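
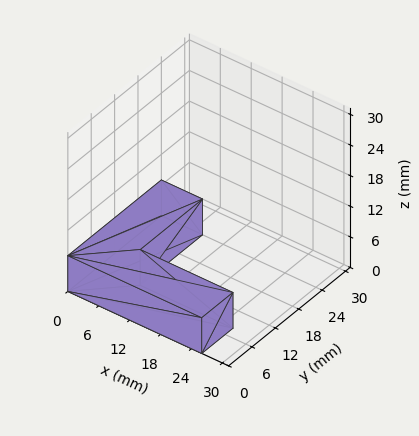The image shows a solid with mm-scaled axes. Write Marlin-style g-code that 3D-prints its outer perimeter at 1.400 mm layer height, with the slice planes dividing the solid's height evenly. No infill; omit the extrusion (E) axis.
Reading the render: the shape is an L-shaped prism: outer 26 × 24 mm, arm thicknesses ≈ 8 mm (horizontal) and 8 mm (vertical), extruded 7 mm in z (dimensions read to the nearest mm from the axis ticks). For the g-code, the solid's height is divided into equal slices at the stated Δz and each level perimeter traced with G1 moves after a G0 lift.

; perimeter-only toolpath
G21 ; units = mm
G90 ; absolute positioning
G28 ; home
; layer 1
G0 Z1.400
G0 X0.000 Y0.000
G1 X26.000 Y0.000
G1 X26.000 Y8.000
G1 X8.000 Y8.000
G1 X8.000 Y24.000
G1 X0.000 Y24.000
G1 X0.000 Y0.000
; layer 2
G0 Z2.800
G0 X0.000 Y0.000
G1 X26.000 Y0.000
G1 X26.000 Y8.000
G1 X8.000 Y8.000
G1 X8.000 Y24.000
G1 X0.000 Y24.000
G1 X0.000 Y0.000
; layer 3
G0 Z4.200
G0 X0.000 Y0.000
G1 X26.000 Y0.000
G1 X26.000 Y8.000
G1 X8.000 Y8.000
G1 X8.000 Y24.000
G1 X0.000 Y24.000
G1 X0.000 Y0.000
; layer 4
G0 Z5.600
G0 X0.000 Y0.000
G1 X26.000 Y0.000
G1 X26.000 Y8.000
G1 X8.000 Y8.000
G1 X8.000 Y24.000
G1 X0.000 Y24.000
G1 X0.000 Y0.000
; layer 5
G0 Z7.000
G0 X0.000 Y0.000
G1 X26.000 Y0.000
G1 X26.000 Y8.000
G1 X8.000 Y8.000
G1 X8.000 Y24.000
G1 X0.000 Y24.000
G1 X0.000 Y0.000
M2 ; end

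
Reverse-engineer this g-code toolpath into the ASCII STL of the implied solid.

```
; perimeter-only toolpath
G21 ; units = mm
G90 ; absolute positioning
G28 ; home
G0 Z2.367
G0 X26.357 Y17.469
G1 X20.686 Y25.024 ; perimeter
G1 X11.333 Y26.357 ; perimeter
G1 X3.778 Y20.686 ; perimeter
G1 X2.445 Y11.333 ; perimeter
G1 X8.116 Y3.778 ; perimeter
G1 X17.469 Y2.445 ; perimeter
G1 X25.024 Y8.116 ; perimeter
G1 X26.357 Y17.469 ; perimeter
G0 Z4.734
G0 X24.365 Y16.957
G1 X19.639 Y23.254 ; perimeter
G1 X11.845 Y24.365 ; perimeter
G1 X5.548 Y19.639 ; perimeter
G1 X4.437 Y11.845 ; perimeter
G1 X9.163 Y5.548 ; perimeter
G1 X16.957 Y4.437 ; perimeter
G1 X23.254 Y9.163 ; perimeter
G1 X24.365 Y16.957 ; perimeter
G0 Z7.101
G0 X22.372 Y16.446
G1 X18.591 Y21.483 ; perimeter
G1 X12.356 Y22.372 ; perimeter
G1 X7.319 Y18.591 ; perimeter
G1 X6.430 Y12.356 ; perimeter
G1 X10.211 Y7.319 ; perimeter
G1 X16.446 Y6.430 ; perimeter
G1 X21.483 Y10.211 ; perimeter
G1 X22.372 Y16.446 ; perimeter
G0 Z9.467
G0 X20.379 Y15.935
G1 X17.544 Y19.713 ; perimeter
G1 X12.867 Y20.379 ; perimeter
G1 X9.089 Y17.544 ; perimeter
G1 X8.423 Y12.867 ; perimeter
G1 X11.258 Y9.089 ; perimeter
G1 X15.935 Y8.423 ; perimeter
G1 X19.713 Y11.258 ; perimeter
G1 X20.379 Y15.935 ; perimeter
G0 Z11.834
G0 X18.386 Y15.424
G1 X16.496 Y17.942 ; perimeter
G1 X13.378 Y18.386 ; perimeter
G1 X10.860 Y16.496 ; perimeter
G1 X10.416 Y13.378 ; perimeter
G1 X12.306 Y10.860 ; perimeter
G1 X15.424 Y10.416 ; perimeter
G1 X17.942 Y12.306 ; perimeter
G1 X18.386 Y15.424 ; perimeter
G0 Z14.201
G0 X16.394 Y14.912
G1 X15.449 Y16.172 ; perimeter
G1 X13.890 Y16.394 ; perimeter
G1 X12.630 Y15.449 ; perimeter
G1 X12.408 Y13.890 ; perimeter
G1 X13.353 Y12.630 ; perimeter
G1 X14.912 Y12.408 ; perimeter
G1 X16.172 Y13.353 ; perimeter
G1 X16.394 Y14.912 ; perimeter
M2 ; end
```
solid part
  facet normal 0.0000 0.0000 -1.0000
    outer loop
      vertex 10.822 28.350 0.000
      vertex 21.734 26.795 0.000
      vertex 28.350 17.980 0.000
    endloop
  endfacet
  facet normal 0.0000 0.0000 -1.0000
    outer loop
      vertex 2.007 21.734 0.000
      vertex 10.822 28.350 0.000
      vertex 28.350 17.980 0.000
    endloop
  endfacet
  facet normal 0.0000 0.0000 -1.0000
    outer loop
      vertex 0.452 10.822 0.000
      vertex 2.007 21.734 0.000
      vertex 28.350 17.980 0.000
    endloop
  endfacet
  facet normal 0.0000 0.0000 -1.0000
    outer loop
      vertex 7.068 2.007 0.000
      vertex 0.452 10.822 0.000
      vertex 28.350 17.980 0.000
    endloop
  endfacet
  facet normal 0.0000 0.0000 -1.0000
    outer loop
      vertex 17.980 0.452 0.000
      vertex 7.068 2.007 0.000
      vertex 28.350 17.980 0.000
    endloop
  endfacet
  facet normal 0.0000 0.0000 -1.0000
    outer loop
      vertex 26.795 7.068 0.000
      vertex 17.980 0.452 0.000
      vertex 28.350 17.980 0.000
    endloop
  endfacet
  facet normal 0.6236 0.4680 0.6261
    outer loop
      vertex 28.350 17.980 0.000
      vertex 21.734 26.795 0.000
      vertex 14.401 14.401 16.568
    endloop
  endfacet
  facet normal 0.1100 0.7719 0.6261
    outer loop
      vertex 21.734 26.795 0.000
      vertex 10.822 28.350 0.000
      vertex 14.401 14.401 16.568
    endloop
  endfacet
  facet normal -0.4680 0.6236 0.6261
    outer loop
      vertex 10.822 28.350 0.000
      vertex 2.007 21.734 0.000
      vertex 14.401 14.401 16.568
    endloop
  endfacet
  facet normal -0.7719 0.1100 0.6261
    outer loop
      vertex 2.007 21.734 0.000
      vertex 0.452 10.822 0.000
      vertex 14.401 14.401 16.568
    endloop
  endfacet
  facet normal -0.6236 -0.4680 0.6261
    outer loop
      vertex 0.452 10.822 0.000
      vertex 7.068 2.007 0.000
      vertex 14.401 14.401 16.568
    endloop
  endfacet
  facet normal -0.1100 -0.7719 0.6261
    outer loop
      vertex 7.068 2.007 0.000
      vertex 17.980 0.452 0.000
      vertex 14.401 14.401 16.568
    endloop
  endfacet
  facet normal 0.4680 -0.6236 0.6261
    outer loop
      vertex 17.980 0.452 0.000
      vertex 26.795 7.068 0.000
      vertex 14.401 14.401 16.568
    endloop
  endfacet
  facet normal 0.7719 -0.1100 0.6261
    outer loop
      vertex 26.795 7.068 0.000
      vertex 28.350 17.980 0.000
      vertex 14.401 14.401 16.568
    endloop
  endfacet
endsolid part

The G0 Z moves step by Δz≈2.367 mm. The G1 loops shrink linearly with z, so the solid tapers from its base footprint up to z≈16.6. Closing with a flat bottom cap and the tapered top and triangulating gives 14 facets — a regular 8-sided pyramid, base circumscribed radius ≈ 14.4 mm, apex at z ≈ 16.6 mm.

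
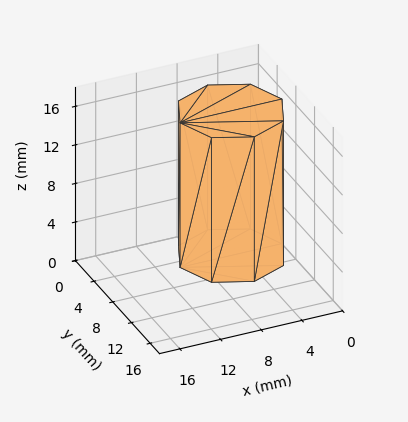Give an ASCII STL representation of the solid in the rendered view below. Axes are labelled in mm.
Reading the render: the shape is a regular 8-sided prism (a cylinder approximated with 8 flat sides), circumscribed radius ≈ 5 mm, height ≈ 15 mm (dimensions read to the nearest mm from the axis ticks). For the STL, each face is triangulated and given an outward normal.

solid part
  facet normal 0.0000 0.0000 -1.0000
    outer loop
      vertex 5.00 10.00 0.00
      vertex 8.54 8.54 0.00
      vertex 10.00 5.00 0.00
    endloop
  endfacet
  facet normal 0.0000 0.0000 -1.0000
    outer loop
      vertex 1.46 8.54 0.00
      vertex 5.00 10.00 0.00
      vertex 10.00 5.00 0.00
    endloop
  endfacet
  facet normal 0.0000 0.0000 -1.0000
    outer loop
      vertex 0.00 5.00 0.00
      vertex 1.46 8.54 0.00
      vertex 10.00 5.00 0.00
    endloop
  endfacet
  facet normal 0.0000 0.0000 -1.0000
    outer loop
      vertex 1.46 1.46 0.00
      vertex 0.00 5.00 0.00
      vertex 10.00 5.00 0.00
    endloop
  endfacet
  facet normal 0.0000 0.0000 -1.0000
    outer loop
      vertex 5.00 0.00 0.00
      vertex 1.46 1.46 0.00
      vertex 10.00 5.00 0.00
    endloop
  endfacet
  facet normal 0.0000 0.0000 -1.0000
    outer loop
      vertex 8.54 1.46 0.00
      vertex 5.00 0.00 0.00
      vertex 10.00 5.00 0.00
    endloop
  endfacet
  facet normal 0.0000 0.0000 1.0000
    outer loop
      vertex 10.00 5.00 15.00
      vertex 8.54 8.54 15.00
      vertex 5.00 10.00 15.00
    endloop
  endfacet
  facet normal 0.0000 0.0000 1.0000
    outer loop
      vertex 10.00 5.00 15.00
      vertex 5.00 10.00 15.00
      vertex 1.46 8.54 15.00
    endloop
  endfacet
  facet normal 0.0000 0.0000 1.0000
    outer loop
      vertex 10.00 5.00 15.00
      vertex 1.46 8.54 15.00
      vertex 0.00 5.00 15.00
    endloop
  endfacet
  facet normal 0.0000 0.0000 1.0000
    outer loop
      vertex 10.00 5.00 15.00
      vertex 0.00 5.00 15.00
      vertex 1.46 1.46 15.00
    endloop
  endfacet
  facet normal 0.0000 0.0000 1.0000
    outer loop
      vertex 10.00 5.00 15.00
      vertex 1.46 1.46 15.00
      vertex 5.00 0.00 15.00
    endloop
  endfacet
  facet normal 0.0000 0.0000 1.0000
    outer loop
      vertex 10.00 5.00 15.00
      vertex 5.00 0.00 15.00
      vertex 8.54 1.46 15.00
    endloop
  endfacet
  facet normal 0.9245 0.3813 0.0000
    outer loop
      vertex 10.00 5.00 0.00
      vertex 8.54 8.54 0.00
      vertex 8.54 8.54 15.00
    endloop
  endfacet
  facet normal 0.9245 0.3813 0.0000
    outer loop
      vertex 10.00 5.00 0.00
      vertex 8.54 8.54 15.00
      vertex 10.00 5.00 15.00
    endloop
  endfacet
  facet normal 0.3813 0.9245 0.0000
    outer loop
      vertex 8.54 8.54 0.00
      vertex 5.00 10.00 0.00
      vertex 5.00 10.00 15.00
    endloop
  endfacet
  facet normal 0.3813 0.9245 0.0000
    outer loop
      vertex 8.54 8.54 0.00
      vertex 5.00 10.00 15.00
      vertex 8.54 8.54 15.00
    endloop
  endfacet
  facet normal -0.3813 0.9245 0.0000
    outer loop
      vertex 5.00 10.00 0.00
      vertex 1.46 8.54 0.00
      vertex 1.46 8.54 15.00
    endloop
  endfacet
  facet normal -0.3813 0.9245 0.0000
    outer loop
      vertex 5.00 10.00 0.00
      vertex 1.46 8.54 15.00
      vertex 5.00 10.00 15.00
    endloop
  endfacet
  facet normal -0.9245 0.3813 0.0000
    outer loop
      vertex 1.46 8.54 0.00
      vertex 0.00 5.00 0.00
      vertex 0.00 5.00 15.00
    endloop
  endfacet
  facet normal -0.9245 0.3813 0.0000
    outer loop
      vertex 1.46 8.54 0.00
      vertex 0.00 5.00 15.00
      vertex 1.46 8.54 15.00
    endloop
  endfacet
  facet normal -0.9245 -0.3813 0.0000
    outer loop
      vertex 0.00 5.00 0.00
      vertex 1.46 1.46 0.00
      vertex 1.46 1.46 15.00
    endloop
  endfacet
  facet normal -0.9245 -0.3813 0.0000
    outer loop
      vertex 0.00 5.00 0.00
      vertex 1.46 1.46 15.00
      vertex 0.00 5.00 15.00
    endloop
  endfacet
  facet normal -0.3813 -0.9245 0.0000
    outer loop
      vertex 1.46 1.46 0.00
      vertex 5.00 0.00 0.00
      vertex 5.00 0.00 15.00
    endloop
  endfacet
  facet normal -0.3813 -0.9245 0.0000
    outer loop
      vertex 1.46 1.46 0.00
      vertex 5.00 0.00 15.00
      vertex 1.46 1.46 15.00
    endloop
  endfacet
  facet normal 0.3813 -0.9245 0.0000
    outer loop
      vertex 5.00 0.00 0.00
      vertex 8.54 1.46 0.00
      vertex 8.54 1.46 15.00
    endloop
  endfacet
  facet normal 0.3813 -0.9245 0.0000
    outer loop
      vertex 5.00 0.00 0.00
      vertex 8.54 1.46 15.00
      vertex 5.00 0.00 15.00
    endloop
  endfacet
  facet normal 0.9245 -0.3813 0.0000
    outer loop
      vertex 8.54 1.46 0.00
      vertex 10.00 5.00 0.00
      vertex 10.00 5.00 15.00
    endloop
  endfacet
  facet normal 0.9245 -0.3813 0.0000
    outer loop
      vertex 8.54 1.46 0.00
      vertex 10.00 5.00 15.00
      vertex 8.54 1.46 15.00
    endloop
  endfacet
endsolid part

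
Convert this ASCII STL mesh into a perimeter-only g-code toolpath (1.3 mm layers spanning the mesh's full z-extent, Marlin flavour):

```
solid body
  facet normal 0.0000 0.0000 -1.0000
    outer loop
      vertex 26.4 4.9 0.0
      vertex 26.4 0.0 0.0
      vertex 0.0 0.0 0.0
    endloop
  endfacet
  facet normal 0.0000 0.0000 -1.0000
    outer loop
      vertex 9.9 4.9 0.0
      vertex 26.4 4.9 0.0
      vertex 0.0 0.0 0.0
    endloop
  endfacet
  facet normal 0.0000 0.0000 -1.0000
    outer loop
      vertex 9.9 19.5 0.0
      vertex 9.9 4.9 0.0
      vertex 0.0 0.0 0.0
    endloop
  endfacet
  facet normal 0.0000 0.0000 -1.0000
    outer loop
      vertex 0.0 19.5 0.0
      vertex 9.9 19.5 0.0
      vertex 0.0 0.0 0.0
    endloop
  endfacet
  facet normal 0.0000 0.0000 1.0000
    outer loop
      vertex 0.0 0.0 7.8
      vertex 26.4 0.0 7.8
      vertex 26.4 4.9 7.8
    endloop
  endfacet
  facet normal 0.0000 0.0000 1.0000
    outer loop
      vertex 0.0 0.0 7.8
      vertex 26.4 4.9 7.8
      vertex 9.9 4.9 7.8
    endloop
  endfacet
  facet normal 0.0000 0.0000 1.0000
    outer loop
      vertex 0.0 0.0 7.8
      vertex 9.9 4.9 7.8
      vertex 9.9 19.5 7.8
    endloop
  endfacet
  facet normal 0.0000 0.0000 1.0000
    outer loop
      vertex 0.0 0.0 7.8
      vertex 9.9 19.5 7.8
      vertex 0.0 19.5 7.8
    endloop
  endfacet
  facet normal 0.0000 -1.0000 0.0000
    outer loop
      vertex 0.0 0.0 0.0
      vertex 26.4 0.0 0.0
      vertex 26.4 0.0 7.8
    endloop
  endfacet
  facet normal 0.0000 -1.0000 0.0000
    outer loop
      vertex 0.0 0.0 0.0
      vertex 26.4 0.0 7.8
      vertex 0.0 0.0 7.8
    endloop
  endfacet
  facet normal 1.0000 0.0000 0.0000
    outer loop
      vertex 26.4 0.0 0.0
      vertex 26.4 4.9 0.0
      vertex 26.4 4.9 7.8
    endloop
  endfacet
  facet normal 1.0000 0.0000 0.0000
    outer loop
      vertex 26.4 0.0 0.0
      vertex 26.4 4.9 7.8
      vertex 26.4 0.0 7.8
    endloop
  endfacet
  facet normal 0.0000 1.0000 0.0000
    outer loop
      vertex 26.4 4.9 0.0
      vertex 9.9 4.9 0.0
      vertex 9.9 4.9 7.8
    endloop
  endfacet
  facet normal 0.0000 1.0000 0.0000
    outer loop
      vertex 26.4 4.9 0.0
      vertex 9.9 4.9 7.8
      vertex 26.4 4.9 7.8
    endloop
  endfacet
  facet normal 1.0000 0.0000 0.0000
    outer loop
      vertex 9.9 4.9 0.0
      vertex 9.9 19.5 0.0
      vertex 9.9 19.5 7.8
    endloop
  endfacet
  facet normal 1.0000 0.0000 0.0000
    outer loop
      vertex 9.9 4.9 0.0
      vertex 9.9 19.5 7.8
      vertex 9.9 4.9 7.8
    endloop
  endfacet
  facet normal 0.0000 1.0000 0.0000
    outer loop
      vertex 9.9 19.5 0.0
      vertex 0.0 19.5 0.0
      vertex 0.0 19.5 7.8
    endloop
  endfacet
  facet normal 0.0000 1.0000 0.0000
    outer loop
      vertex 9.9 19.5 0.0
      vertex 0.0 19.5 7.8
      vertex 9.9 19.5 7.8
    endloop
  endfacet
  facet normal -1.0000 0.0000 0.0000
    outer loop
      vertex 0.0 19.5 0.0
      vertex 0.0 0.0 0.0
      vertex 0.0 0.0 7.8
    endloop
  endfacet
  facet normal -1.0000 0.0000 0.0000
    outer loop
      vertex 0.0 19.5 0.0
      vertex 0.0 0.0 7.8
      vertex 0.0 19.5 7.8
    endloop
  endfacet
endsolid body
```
; perimeter-only toolpath
G21 ; units = mm
G90 ; absolute positioning
G28 ; home
; layer 1
G0 Z1.3
G0 X0.0 Y0.0
G1 X26.4 Y0.0
G1 X26.4 Y4.9
G1 X9.9 Y4.9
G1 X9.9 Y19.5
G1 X0.0 Y19.5
G1 X0.0 Y0.0
; layer 2
G0 Z2.6
G0 X0.0 Y0.0
G1 X26.4 Y0.0
G1 X26.4 Y4.9
G1 X9.9 Y4.9
G1 X9.9 Y19.5
G1 X0.0 Y19.5
G1 X0.0 Y0.0
; layer 3
G0 Z3.9
G0 X0.0 Y0.0
G1 X26.4 Y0.0
G1 X26.4 Y4.9
G1 X9.9 Y4.9
G1 X9.9 Y19.5
G1 X0.0 Y19.5
G1 X0.0 Y0.0
; layer 4
G0 Z5.2
G0 X0.0 Y0.0
G1 X26.4 Y0.0
G1 X26.4 Y4.9
G1 X9.9 Y4.9
G1 X9.9 Y19.5
G1 X0.0 Y19.5
G1 X0.0 Y0.0
; layer 5
G0 Z6.5
G0 X0.0 Y0.0
G1 X26.4 Y0.0
G1 X26.4 Y4.9
G1 X9.9 Y4.9
G1 X9.9 Y19.5
G1 X0.0 Y19.5
G1 X0.0 Y0.0
; layer 6
G0 Z7.8
G0 X0.0 Y0.0
G1 X26.4 Y0.0
G1 X26.4 Y4.9
G1 X9.9 Y4.9
G1 X9.9 Y19.5
G1 X0.0 Y19.5
G1 X0.0 Y0.0
M2 ; end

The solid is an L-shaped prism: outer 26.4 × 19.5 mm, arm thicknesses ≈ 4.9 mm (horizontal) and 9.9 mm (vertical), extruded 7.8 mm in z. Slicing at Δz = 1.3 mm — 6 equal slices spanning the solid's height, so layer i sits at z = i·h/6 — gives 6 non-empty perimeters. Each is a 6-segment closed polygon; G0 lifts to the layer z and rapids to the start vertex, then G1 traces the edges.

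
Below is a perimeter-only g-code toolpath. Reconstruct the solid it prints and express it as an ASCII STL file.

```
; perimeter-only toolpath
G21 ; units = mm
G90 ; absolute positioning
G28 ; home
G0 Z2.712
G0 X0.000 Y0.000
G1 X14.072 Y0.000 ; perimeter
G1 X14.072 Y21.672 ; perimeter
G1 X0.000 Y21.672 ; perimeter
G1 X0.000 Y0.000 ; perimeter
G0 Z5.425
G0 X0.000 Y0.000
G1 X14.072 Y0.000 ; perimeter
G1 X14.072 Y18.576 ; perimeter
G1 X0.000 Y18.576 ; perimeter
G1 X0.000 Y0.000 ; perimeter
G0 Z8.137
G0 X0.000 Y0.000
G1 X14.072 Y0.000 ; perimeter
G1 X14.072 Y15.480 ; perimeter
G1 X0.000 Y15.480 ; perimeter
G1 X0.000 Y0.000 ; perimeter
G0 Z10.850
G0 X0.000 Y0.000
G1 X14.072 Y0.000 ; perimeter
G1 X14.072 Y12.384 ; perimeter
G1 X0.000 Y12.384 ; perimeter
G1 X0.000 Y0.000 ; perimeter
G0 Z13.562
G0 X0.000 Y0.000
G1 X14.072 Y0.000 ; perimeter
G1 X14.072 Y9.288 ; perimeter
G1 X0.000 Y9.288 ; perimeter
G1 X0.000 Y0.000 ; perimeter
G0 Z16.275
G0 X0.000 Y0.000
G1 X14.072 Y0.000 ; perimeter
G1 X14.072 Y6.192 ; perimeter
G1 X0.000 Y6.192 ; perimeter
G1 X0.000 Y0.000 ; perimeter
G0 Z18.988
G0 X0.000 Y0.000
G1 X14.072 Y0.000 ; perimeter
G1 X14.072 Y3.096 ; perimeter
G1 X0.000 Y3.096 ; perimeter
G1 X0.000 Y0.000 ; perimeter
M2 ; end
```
solid part
  facet normal 0.0000 0.0000 -1.0000
    outer loop
      vertex 14.072 24.768 0.000
      vertex 14.072 0.000 0.000
      vertex 0.000 0.000 0.000
    endloop
  endfacet
  facet normal 0.0000 0.0000 -1.0000
    outer loop
      vertex 0.000 24.768 0.000
      vertex 14.072 24.768 0.000
      vertex 0.000 0.000 0.000
    endloop
  endfacet
  facet normal 0.0000 -1.0000 0.0000
    outer loop
      vertex 0.000 0.000 0.000
      vertex 14.072 0.000 0.000
      vertex 14.072 0.000 21.700
    endloop
  endfacet
  facet normal 0.0000 -1.0000 0.0000
    outer loop
      vertex 0.000 0.000 0.000
      vertex 14.072 0.000 21.700
      vertex 0.000 0.000 21.700
    endloop
  endfacet
  facet normal 0.0000 0.6590 0.7522
    outer loop
      vertex 0.000 0.000 21.700
      vertex 14.072 0.000 21.700
      vertex 14.072 24.768 0.000
    endloop
  endfacet
  facet normal 0.0000 0.6590 0.7522
    outer loop
      vertex 0.000 0.000 21.700
      vertex 14.072 24.768 0.000
      vertex 0.000 24.768 0.000
    endloop
  endfacet
  facet normal -1.0000 0.0000 0.0000
    outer loop
      vertex 0.000 0.000 21.700
      vertex 0.000 24.768 0.000
      vertex 0.000 0.000 0.000
    endloop
  endfacet
  facet normal 1.0000 0.0000 0.0000
    outer loop
      vertex 14.072 0.000 0.000
      vertex 14.072 24.768 0.000
      vertex 14.072 0.000 21.700
    endloop
  endfacet
endsolid part

The G0 Z moves step by Δz≈2.712 mm. The G1 loops shrink linearly with z, so the solid tapers from its base footprint up to z≈21.7. Closing with a flat bottom cap and the tapered top and triangulating gives 8 facets — a wedge (ramp): 14.1 × 24.8 mm base, rising to 21.7 mm along the y=0 edge and sloping linearly to z=0 at y=24.8.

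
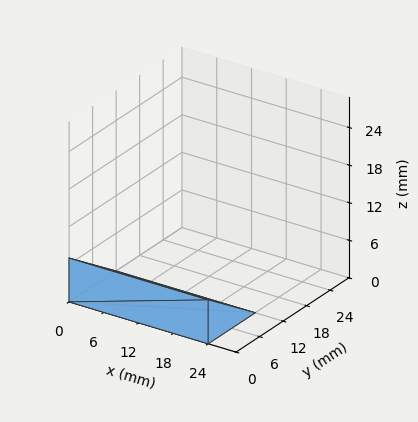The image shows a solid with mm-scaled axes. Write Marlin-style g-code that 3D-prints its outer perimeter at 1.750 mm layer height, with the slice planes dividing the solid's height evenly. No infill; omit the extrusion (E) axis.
Reading the render: the shape is a wedge (ramp): 24 × 12 mm base, rising to 7 mm along the y=0 edge and sloping linearly to z=0 at y=12 (dimensions read to the nearest mm from the axis ticks). For the g-code, the solid's height is divided into equal slices at the stated Δz and each level perimeter traced with G1 moves after a G0 lift.

; perimeter-only toolpath
G21 ; units = mm
G90 ; absolute positioning
G28 ; home
; layer 1
G0 Z1.750
G0 X0.000 Y0.000
G1 X24.000 Y0.000
G1 X24.000 Y9.000
G1 X0.000 Y9.000
G1 X0.000 Y0.000
; layer 2
G0 Z3.500
G0 X0.000 Y0.000
G1 X24.000 Y0.000
G1 X24.000 Y6.000
G1 X0.000 Y6.000
G1 X0.000 Y0.000
; layer 3
G0 Z5.250
G0 X0.000 Y0.000
G1 X24.000 Y0.000
G1 X24.000 Y3.000
G1 X0.000 Y3.000
G1 X0.000 Y0.000
M2 ; end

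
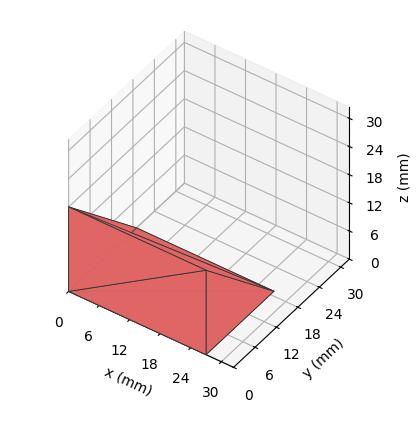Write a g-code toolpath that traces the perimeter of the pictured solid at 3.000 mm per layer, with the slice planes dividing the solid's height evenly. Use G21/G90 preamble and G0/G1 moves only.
Reading the render: the shape is a wedge (ramp): 27 × 19 mm base, rising to 18 mm along the y=0 edge and sloping linearly to z=0 at y=19 (dimensions read to the nearest mm from the axis ticks). For the g-code, the solid's height is divided into equal slices at the stated Δz and each level perimeter traced with G1 moves after a G0 lift.

; perimeter-only toolpath
G21 ; units = mm
G90 ; absolute positioning
G28 ; home
; layer 1
G0 Z3.000
G0 X0.000 Y0.000
G1 X27.000 Y0.000
G1 X27.000 Y15.833
G1 X0.000 Y15.833
G1 X0.000 Y0.000
; layer 2
G0 Z6.000
G0 X0.000 Y0.000
G1 X27.000 Y0.000
G1 X27.000 Y12.667
G1 X0.000 Y12.667
G1 X0.000 Y0.000
; layer 3
G0 Z9.000
G0 X0.000 Y0.000
G1 X27.000 Y0.000
G1 X27.000 Y9.500
G1 X0.000 Y9.500
G1 X0.000 Y0.000
; layer 4
G0 Z12.000
G0 X0.000 Y0.000
G1 X27.000 Y0.000
G1 X27.000 Y6.333
G1 X0.000 Y6.333
G1 X0.000 Y0.000
; layer 5
G0 Z15.000
G0 X0.000 Y0.000
G1 X27.000 Y0.000
G1 X27.000 Y3.167
G1 X0.000 Y3.167
G1 X0.000 Y0.000
M2 ; end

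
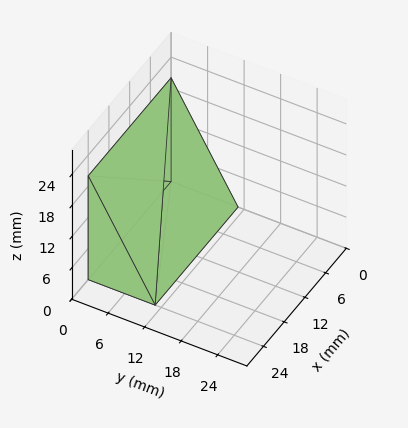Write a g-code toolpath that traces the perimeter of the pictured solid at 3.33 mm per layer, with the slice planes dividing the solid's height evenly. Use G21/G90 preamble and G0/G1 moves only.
Reading the render: the shape is a wedge (ramp): 24 × 11 mm base, rising to 20 mm along the y=0 edge and sloping linearly to z=0 at y=11 (dimensions read to the nearest mm from the axis ticks). For the g-code, the solid's height is divided into equal slices at the stated Δz and each level perimeter traced with G1 moves after a G0 lift.

; perimeter-only toolpath
G21 ; units = mm
G90 ; absolute positioning
G28 ; home
; layer 1
G0 Z3.33
G0 X0.00 Y0.00
G1 X24.00 Y0.00
G1 X24.00 Y9.17
G1 X0.00 Y9.17
G1 X0.00 Y0.00
; layer 2
G0 Z6.67
G0 X0.00 Y0.00
G1 X24.00 Y0.00
G1 X24.00 Y7.33
G1 X0.00 Y7.33
G1 X0.00 Y0.00
; layer 3
G0 Z10.00
G0 X0.00 Y0.00
G1 X24.00 Y0.00
G1 X24.00 Y5.50
G1 X0.00 Y5.50
G1 X0.00 Y0.00
; layer 4
G0 Z13.33
G0 X0.00 Y0.00
G1 X24.00 Y0.00
G1 X24.00 Y3.67
G1 X0.00 Y3.67
G1 X0.00 Y0.00
; layer 5
G0 Z16.67
G0 X0.00 Y0.00
G1 X24.00 Y0.00
G1 X24.00 Y1.83
G1 X0.00 Y1.83
G1 X0.00 Y0.00
M2 ; end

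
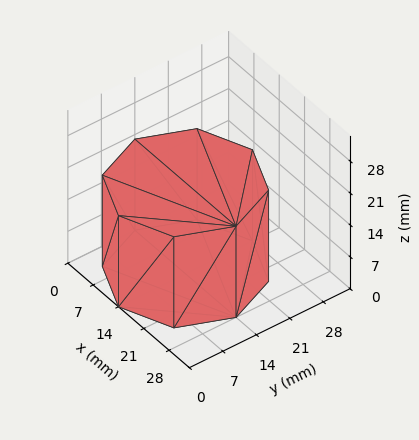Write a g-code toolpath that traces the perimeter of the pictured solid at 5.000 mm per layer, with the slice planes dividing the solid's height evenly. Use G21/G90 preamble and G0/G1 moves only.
Reading the render: the shape is a regular 8-sided prism (a cylinder approximated with 8 flat sides), circumscribed radius ≈ 14 mm, height ≈ 20 mm (dimensions read to the nearest mm from the axis ticks). For the g-code, the solid's height is divided into equal slices at the stated Δz and each level perimeter traced with G1 moves after a G0 lift.

; perimeter-only toolpath
G21 ; units = mm
G90 ; absolute positioning
G28 ; home
; layer 1
G0 Z5.000
G0 X28.000 Y14.000
G1 X23.899 Y23.899
G1 X14.000 Y28.000
G1 X4.101 Y23.899
G1 X0.000 Y14.000
G1 X4.101 Y4.101
G1 X14.000 Y0.000
G1 X23.899 Y4.101
G1 X28.000 Y14.000
; layer 2
G0 Z10.000
G0 X28.000 Y14.000
G1 X23.899 Y23.899
G1 X14.000 Y28.000
G1 X4.101 Y23.899
G1 X0.000 Y14.000
G1 X4.101 Y4.101
G1 X14.000 Y0.000
G1 X23.899 Y4.101
G1 X28.000 Y14.000
; layer 3
G0 Z15.000
G0 X28.000 Y14.000
G1 X23.899 Y23.899
G1 X14.000 Y28.000
G1 X4.101 Y23.899
G1 X0.000 Y14.000
G1 X4.101 Y4.101
G1 X14.000 Y0.000
G1 X23.899 Y4.101
G1 X28.000 Y14.000
; layer 4
G0 Z20.000
G0 X28.000 Y14.000
G1 X23.899 Y23.899
G1 X14.000 Y28.000
G1 X4.101 Y23.899
G1 X0.000 Y14.000
G1 X4.101 Y4.101
G1 X14.000 Y0.000
G1 X23.899 Y4.101
G1 X28.000 Y14.000
M2 ; end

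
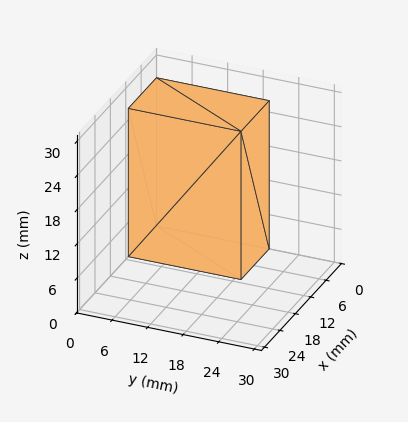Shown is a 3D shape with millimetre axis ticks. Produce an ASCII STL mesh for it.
Reading the render: the shape is a rectangular box, roughly 11 × 19 mm footprint and 26 mm tall (dimensions read to the nearest mm from the axis ticks). For the STL, each face is triangulated and given an outward normal.

solid part
  facet normal 0.0000 0.0000 -1.0000
    outer loop
      vertex 11.000 19.000 0.000
      vertex 11.000 0.000 0.000
      vertex 0.000 0.000 0.000
    endloop
  endfacet
  facet normal 0.0000 0.0000 -1.0000
    outer loop
      vertex 0.000 19.000 0.000
      vertex 11.000 19.000 0.000
      vertex 0.000 0.000 0.000
    endloop
  endfacet
  facet normal 0.0000 0.0000 1.0000
    outer loop
      vertex 0.000 0.000 26.000
      vertex 11.000 0.000 26.000
      vertex 11.000 19.000 26.000
    endloop
  endfacet
  facet normal 0.0000 0.0000 1.0000
    outer loop
      vertex 0.000 0.000 26.000
      vertex 11.000 19.000 26.000
      vertex 0.000 19.000 26.000
    endloop
  endfacet
  facet normal 0.0000 -1.0000 0.0000
    outer loop
      vertex 0.000 0.000 0.000
      vertex 11.000 0.000 0.000
      vertex 11.000 0.000 26.000
    endloop
  endfacet
  facet normal 0.0000 -1.0000 0.0000
    outer loop
      vertex 0.000 0.000 0.000
      vertex 11.000 0.000 26.000
      vertex 0.000 0.000 26.000
    endloop
  endfacet
  facet normal 0.0000 1.0000 0.0000
    outer loop
      vertex 11.000 19.000 26.000
      vertex 11.000 19.000 0.000
      vertex 0.000 19.000 0.000
    endloop
  endfacet
  facet normal 0.0000 1.0000 0.0000
    outer loop
      vertex 0.000 19.000 26.000
      vertex 11.000 19.000 26.000
      vertex 0.000 19.000 0.000
    endloop
  endfacet
  facet normal -1.0000 0.0000 0.0000
    outer loop
      vertex 0.000 19.000 26.000
      vertex 0.000 19.000 0.000
      vertex 0.000 0.000 0.000
    endloop
  endfacet
  facet normal -1.0000 0.0000 0.0000
    outer loop
      vertex 0.000 0.000 26.000
      vertex 0.000 19.000 26.000
      vertex 0.000 0.000 0.000
    endloop
  endfacet
  facet normal 1.0000 0.0000 0.0000
    outer loop
      vertex 11.000 0.000 0.000
      vertex 11.000 19.000 0.000
      vertex 11.000 19.000 26.000
    endloop
  endfacet
  facet normal 1.0000 0.0000 0.0000
    outer loop
      vertex 11.000 0.000 0.000
      vertex 11.000 19.000 26.000
      vertex 11.000 0.000 26.000
    endloop
  endfacet
endsolid part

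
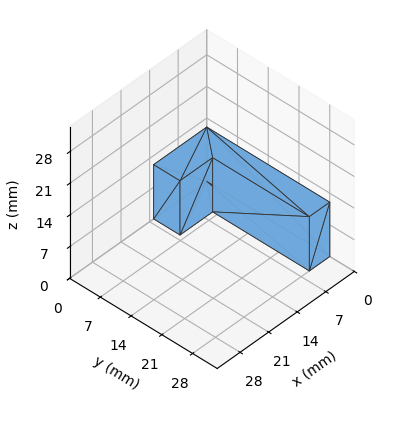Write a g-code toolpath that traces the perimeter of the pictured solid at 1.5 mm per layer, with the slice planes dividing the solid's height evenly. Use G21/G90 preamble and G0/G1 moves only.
Reading the render: the shape is an L-shaped prism: outer 13 × 28 mm, arm thicknesses ≈ 6 mm (horizontal) and 5 mm (vertical), extruded 12 mm in z (dimensions read to the nearest mm from the axis ticks). For the g-code, the solid's height is divided into equal slices at the stated Δz and each level perimeter traced with G1 moves after a G0 lift.

; perimeter-only toolpath
G21 ; units = mm
G90 ; absolute positioning
G28 ; home
; layer 1
G0 Z1.5
G0 X0.0 Y0.0
G1 X13.0 Y0.0
G1 X13.0 Y6.0
G1 X5.0 Y6.0
G1 X5.0 Y28.0
G1 X0.0 Y28.0
G1 X0.0 Y0.0
; layer 2
G0 Z3.0
G0 X0.0 Y0.0
G1 X13.0 Y0.0
G1 X13.0 Y6.0
G1 X5.0 Y6.0
G1 X5.0 Y28.0
G1 X0.0 Y28.0
G1 X0.0 Y0.0
; layer 3
G0 Z4.5
G0 X0.0 Y0.0
G1 X13.0 Y0.0
G1 X13.0 Y6.0
G1 X5.0 Y6.0
G1 X5.0 Y28.0
G1 X0.0 Y28.0
G1 X0.0 Y0.0
; layer 4
G0 Z6.0
G0 X0.0 Y0.0
G1 X13.0 Y0.0
G1 X13.0 Y6.0
G1 X5.0 Y6.0
G1 X5.0 Y28.0
G1 X0.0 Y28.0
G1 X0.0 Y0.0
; layer 5
G0 Z7.5
G0 X0.0 Y0.0
G1 X13.0 Y0.0
G1 X13.0 Y6.0
G1 X5.0 Y6.0
G1 X5.0 Y28.0
G1 X0.0 Y28.0
G1 X0.0 Y0.0
; layer 6
G0 Z9.0
G0 X0.0 Y0.0
G1 X13.0 Y0.0
G1 X13.0 Y6.0
G1 X5.0 Y6.0
G1 X5.0 Y28.0
G1 X0.0 Y28.0
G1 X0.0 Y0.0
; layer 7
G0 Z10.5
G0 X0.0 Y0.0
G1 X13.0 Y0.0
G1 X13.0 Y6.0
G1 X5.0 Y6.0
G1 X5.0 Y28.0
G1 X0.0 Y28.0
G1 X0.0 Y0.0
; layer 8
G0 Z12.0
G0 X0.0 Y0.0
G1 X13.0 Y0.0
G1 X13.0 Y6.0
G1 X5.0 Y6.0
G1 X5.0 Y28.0
G1 X0.0 Y28.0
G1 X0.0 Y0.0
M2 ; end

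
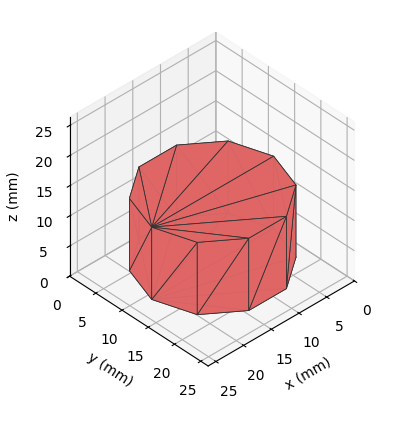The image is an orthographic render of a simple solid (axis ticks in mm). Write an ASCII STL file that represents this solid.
Reading the render: the shape is a regular 10-sided prism (a cylinder approximated with 10 flat sides), circumscribed radius ≈ 11 mm, height ≈ 12 mm (dimensions read to the nearest mm from the axis ticks). For the STL, each face is triangulated and given an outward normal.

solid part
  facet normal 0.0000 0.0000 -1.0000
    outer loop
      vertex 14.399 21.462 0.000
      vertex 19.899 17.466 0.000
      vertex 22.000 11.000 0.000
    endloop
  endfacet
  facet normal 0.0000 0.0000 -1.0000
    outer loop
      vertex 7.601 21.462 0.000
      vertex 14.399 21.462 0.000
      vertex 22.000 11.000 0.000
    endloop
  endfacet
  facet normal 0.0000 0.0000 -1.0000
    outer loop
      vertex 2.101 17.466 0.000
      vertex 7.601 21.462 0.000
      vertex 22.000 11.000 0.000
    endloop
  endfacet
  facet normal 0.0000 0.0000 -1.0000
    outer loop
      vertex 0.000 11.000 0.000
      vertex 2.101 17.466 0.000
      vertex 22.000 11.000 0.000
    endloop
  endfacet
  facet normal 0.0000 0.0000 -1.0000
    outer loop
      vertex 2.101 4.534 0.000
      vertex 0.000 11.000 0.000
      vertex 22.000 11.000 0.000
    endloop
  endfacet
  facet normal 0.0000 0.0000 -1.0000
    outer loop
      vertex 7.601 0.538 0.000
      vertex 2.101 4.534 0.000
      vertex 22.000 11.000 0.000
    endloop
  endfacet
  facet normal 0.0000 0.0000 -1.0000
    outer loop
      vertex 14.399 0.538 0.000
      vertex 7.601 0.538 0.000
      vertex 22.000 11.000 0.000
    endloop
  endfacet
  facet normal 0.0000 0.0000 -1.0000
    outer loop
      vertex 19.899 4.534 0.000
      vertex 14.399 0.538 0.000
      vertex 22.000 11.000 0.000
    endloop
  endfacet
  facet normal 0.0000 0.0000 1.0000
    outer loop
      vertex 22.000 11.000 12.000
      vertex 19.899 17.466 12.000
      vertex 14.399 21.462 12.000
    endloop
  endfacet
  facet normal 0.0000 0.0000 1.0000
    outer loop
      vertex 22.000 11.000 12.000
      vertex 14.399 21.462 12.000
      vertex 7.601 21.462 12.000
    endloop
  endfacet
  facet normal 0.0000 0.0000 1.0000
    outer loop
      vertex 22.000 11.000 12.000
      vertex 7.601 21.462 12.000
      vertex 2.101 17.466 12.000
    endloop
  endfacet
  facet normal 0.0000 0.0000 1.0000
    outer loop
      vertex 22.000 11.000 12.000
      vertex 2.101 17.466 12.000
      vertex 0.000 11.000 12.000
    endloop
  endfacet
  facet normal 0.0000 0.0000 1.0000
    outer loop
      vertex 22.000 11.000 12.000
      vertex 0.000 11.000 12.000
      vertex 2.101 4.534 12.000
    endloop
  endfacet
  facet normal 0.0000 0.0000 1.0000
    outer loop
      vertex 22.000 11.000 12.000
      vertex 2.101 4.534 12.000
      vertex 7.601 0.538 12.000
    endloop
  endfacet
  facet normal 0.0000 0.0000 1.0000
    outer loop
      vertex 22.000 11.000 12.000
      vertex 7.601 0.538 12.000
      vertex 14.399 0.538 12.000
    endloop
  endfacet
  facet normal 0.0000 0.0000 1.0000
    outer loop
      vertex 22.000 11.000 12.000
      vertex 14.399 0.538 12.000
      vertex 19.899 4.534 12.000
    endloop
  endfacet
  facet normal 0.9511 0.3090 0.0000
    outer loop
      vertex 22.000 11.000 0.000
      vertex 19.899 17.466 0.000
      vertex 19.899 17.466 12.000
    endloop
  endfacet
  facet normal 0.9511 0.3090 0.0000
    outer loop
      vertex 22.000 11.000 0.000
      vertex 19.899 17.466 12.000
      vertex 22.000 11.000 12.000
    endloop
  endfacet
  facet normal 0.5878 0.8090 0.0000
    outer loop
      vertex 19.899 17.466 0.000
      vertex 14.399 21.462 0.000
      vertex 14.399 21.462 12.000
    endloop
  endfacet
  facet normal 0.5878 0.8090 0.0000
    outer loop
      vertex 19.899 17.466 0.000
      vertex 14.399 21.462 12.000
      vertex 19.899 17.466 12.000
    endloop
  endfacet
  facet normal 0.0000 1.0000 0.0000
    outer loop
      vertex 14.399 21.462 0.000
      vertex 7.601 21.462 0.000
      vertex 7.601 21.462 12.000
    endloop
  endfacet
  facet normal 0.0000 1.0000 0.0000
    outer loop
      vertex 14.399 21.462 0.000
      vertex 7.601 21.462 12.000
      vertex 14.399 21.462 12.000
    endloop
  endfacet
  facet normal -0.5878 0.8090 0.0000
    outer loop
      vertex 7.601 21.462 0.000
      vertex 2.101 17.466 0.000
      vertex 2.101 17.466 12.000
    endloop
  endfacet
  facet normal -0.5878 0.8090 0.0000
    outer loop
      vertex 7.601 21.462 0.000
      vertex 2.101 17.466 12.000
      vertex 7.601 21.462 12.000
    endloop
  endfacet
  facet normal -0.9511 0.3090 0.0000
    outer loop
      vertex 2.101 17.466 0.000
      vertex 0.000 11.000 0.000
      vertex 0.000 11.000 12.000
    endloop
  endfacet
  facet normal -0.9511 0.3090 0.0000
    outer loop
      vertex 2.101 17.466 0.000
      vertex 0.000 11.000 12.000
      vertex 2.101 17.466 12.000
    endloop
  endfacet
  facet normal -0.9511 -0.3090 0.0000
    outer loop
      vertex 0.000 11.000 0.000
      vertex 2.101 4.534 0.000
      vertex 2.101 4.534 12.000
    endloop
  endfacet
  facet normal -0.9511 -0.3090 0.0000
    outer loop
      vertex 0.000 11.000 0.000
      vertex 2.101 4.534 12.000
      vertex 0.000 11.000 12.000
    endloop
  endfacet
  facet normal -0.5878 -0.8090 0.0000
    outer loop
      vertex 2.101 4.534 0.000
      vertex 7.601 0.538 0.000
      vertex 7.601 0.538 12.000
    endloop
  endfacet
  facet normal -0.5878 -0.8090 0.0000
    outer loop
      vertex 2.101 4.534 0.000
      vertex 7.601 0.538 12.000
      vertex 2.101 4.534 12.000
    endloop
  endfacet
  facet normal 0.0000 -1.0000 0.0000
    outer loop
      vertex 7.601 0.538 0.000
      vertex 14.399 0.538 0.000
      vertex 14.399 0.538 12.000
    endloop
  endfacet
  facet normal 0.0000 -1.0000 0.0000
    outer loop
      vertex 7.601 0.538 0.000
      vertex 14.399 0.538 12.000
      vertex 7.601 0.538 12.000
    endloop
  endfacet
  facet normal 0.5878 -0.8090 0.0000
    outer loop
      vertex 14.399 0.538 0.000
      vertex 19.899 4.534 0.000
      vertex 19.899 4.534 12.000
    endloop
  endfacet
  facet normal 0.5878 -0.8090 0.0000
    outer loop
      vertex 14.399 0.538 0.000
      vertex 19.899 4.534 12.000
      vertex 14.399 0.538 12.000
    endloop
  endfacet
  facet normal 0.9511 -0.3090 0.0000
    outer loop
      vertex 19.899 4.534 0.000
      vertex 22.000 11.000 0.000
      vertex 22.000 11.000 12.000
    endloop
  endfacet
  facet normal 0.9511 -0.3090 0.0000
    outer loop
      vertex 19.899 4.534 0.000
      vertex 22.000 11.000 12.000
      vertex 19.899 4.534 12.000
    endloop
  endfacet
endsolid part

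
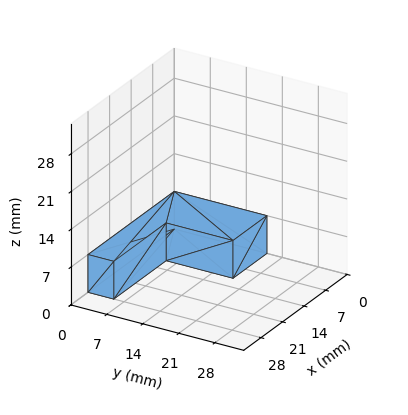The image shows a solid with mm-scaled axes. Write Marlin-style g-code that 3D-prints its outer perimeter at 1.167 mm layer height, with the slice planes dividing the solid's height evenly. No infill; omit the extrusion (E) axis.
Reading the render: the shape is an L-shaped prism: outer 28 × 18 mm, arm thicknesses ≈ 5 mm (horizontal) and 11 mm (vertical), extruded 7 mm in z (dimensions read to the nearest mm from the axis ticks). For the g-code, the solid's height is divided into equal slices at the stated Δz and each level perimeter traced with G1 moves after a G0 lift.

; perimeter-only toolpath
G21 ; units = mm
G90 ; absolute positioning
G28 ; home
; layer 1
G0 Z1.167
G0 X0.000 Y0.000
G1 X28.000 Y0.000
G1 X28.000 Y5.000
G1 X11.000 Y5.000
G1 X11.000 Y18.000
G1 X0.000 Y18.000
G1 X0.000 Y0.000
; layer 2
G0 Z2.333
G0 X0.000 Y0.000
G1 X28.000 Y0.000
G1 X28.000 Y5.000
G1 X11.000 Y5.000
G1 X11.000 Y18.000
G1 X0.000 Y18.000
G1 X0.000 Y0.000
; layer 3
G0 Z3.500
G0 X0.000 Y0.000
G1 X28.000 Y0.000
G1 X28.000 Y5.000
G1 X11.000 Y5.000
G1 X11.000 Y18.000
G1 X0.000 Y18.000
G1 X0.000 Y0.000
; layer 4
G0 Z4.667
G0 X0.000 Y0.000
G1 X28.000 Y0.000
G1 X28.000 Y5.000
G1 X11.000 Y5.000
G1 X11.000 Y18.000
G1 X0.000 Y18.000
G1 X0.000 Y0.000
; layer 5
G0 Z5.833
G0 X0.000 Y0.000
G1 X28.000 Y0.000
G1 X28.000 Y5.000
G1 X11.000 Y5.000
G1 X11.000 Y18.000
G1 X0.000 Y18.000
G1 X0.000 Y0.000
; layer 6
G0 Z7.000
G0 X0.000 Y0.000
G1 X28.000 Y0.000
G1 X28.000 Y5.000
G1 X11.000 Y5.000
G1 X11.000 Y18.000
G1 X0.000 Y18.000
G1 X0.000 Y0.000
M2 ; end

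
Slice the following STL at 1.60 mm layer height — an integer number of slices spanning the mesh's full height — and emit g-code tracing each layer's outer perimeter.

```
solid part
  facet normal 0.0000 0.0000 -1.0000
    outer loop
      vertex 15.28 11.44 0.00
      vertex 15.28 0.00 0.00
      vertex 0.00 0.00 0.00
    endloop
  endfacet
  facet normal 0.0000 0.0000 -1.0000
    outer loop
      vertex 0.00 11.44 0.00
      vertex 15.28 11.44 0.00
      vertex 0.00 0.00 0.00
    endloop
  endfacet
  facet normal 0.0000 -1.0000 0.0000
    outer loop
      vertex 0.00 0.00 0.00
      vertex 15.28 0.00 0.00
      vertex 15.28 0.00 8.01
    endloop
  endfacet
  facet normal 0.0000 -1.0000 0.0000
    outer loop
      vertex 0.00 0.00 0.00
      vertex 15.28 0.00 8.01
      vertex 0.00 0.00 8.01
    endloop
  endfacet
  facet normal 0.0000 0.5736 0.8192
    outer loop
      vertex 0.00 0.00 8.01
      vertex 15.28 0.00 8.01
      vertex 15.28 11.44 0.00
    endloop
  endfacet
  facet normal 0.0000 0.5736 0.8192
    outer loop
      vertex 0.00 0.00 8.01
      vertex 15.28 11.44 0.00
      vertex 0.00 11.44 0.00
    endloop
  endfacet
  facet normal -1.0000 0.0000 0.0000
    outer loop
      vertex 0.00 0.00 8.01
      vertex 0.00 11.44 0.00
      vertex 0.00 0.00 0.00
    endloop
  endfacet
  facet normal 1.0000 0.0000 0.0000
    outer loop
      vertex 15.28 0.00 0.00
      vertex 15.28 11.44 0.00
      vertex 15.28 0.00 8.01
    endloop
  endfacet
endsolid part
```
; perimeter-only toolpath
G21 ; units = mm
G90 ; absolute positioning
G28 ; home
; layer 1
G0 Z1.60
G0 X0.00 Y0.00
G1 X15.28 Y0.00
G1 X15.28 Y9.15
G1 X0.00 Y9.15
G1 X0.00 Y0.00
; layer 2
G0 Z3.20
G0 X0.00 Y0.00
G1 X15.28 Y0.00
G1 X15.28 Y6.86
G1 X0.00 Y6.86
G1 X0.00 Y0.00
; layer 3
G0 Z4.81
G0 X0.00 Y0.00
G1 X15.28 Y0.00
G1 X15.28 Y4.58
G1 X0.00 Y4.58
G1 X0.00 Y0.00
; layer 4
G0 Z6.41
G0 X0.00 Y0.00
G1 X15.28 Y0.00
G1 X15.28 Y2.29
G1 X0.00 Y2.29
G1 X0.00 Y0.00
M2 ; end

The solid is a wedge (ramp): 15.3 × 11.4 mm base, rising to 8.01 mm along the y=0 edge and sloping linearly to z=0 at y=11.4. Slicing at Δz = 1.60 mm — 5 equal slices spanning the solid's height, so layer i sits at z = i·h/5 — gives 4 non-empty perimeters. Each is a 4-segment closed polygon; G0 lifts to the layer z and rapids to the start vertex, then G1 traces the edges. The cross-section shrinks linearly with z (the slice at the apex is degenerate and omitted).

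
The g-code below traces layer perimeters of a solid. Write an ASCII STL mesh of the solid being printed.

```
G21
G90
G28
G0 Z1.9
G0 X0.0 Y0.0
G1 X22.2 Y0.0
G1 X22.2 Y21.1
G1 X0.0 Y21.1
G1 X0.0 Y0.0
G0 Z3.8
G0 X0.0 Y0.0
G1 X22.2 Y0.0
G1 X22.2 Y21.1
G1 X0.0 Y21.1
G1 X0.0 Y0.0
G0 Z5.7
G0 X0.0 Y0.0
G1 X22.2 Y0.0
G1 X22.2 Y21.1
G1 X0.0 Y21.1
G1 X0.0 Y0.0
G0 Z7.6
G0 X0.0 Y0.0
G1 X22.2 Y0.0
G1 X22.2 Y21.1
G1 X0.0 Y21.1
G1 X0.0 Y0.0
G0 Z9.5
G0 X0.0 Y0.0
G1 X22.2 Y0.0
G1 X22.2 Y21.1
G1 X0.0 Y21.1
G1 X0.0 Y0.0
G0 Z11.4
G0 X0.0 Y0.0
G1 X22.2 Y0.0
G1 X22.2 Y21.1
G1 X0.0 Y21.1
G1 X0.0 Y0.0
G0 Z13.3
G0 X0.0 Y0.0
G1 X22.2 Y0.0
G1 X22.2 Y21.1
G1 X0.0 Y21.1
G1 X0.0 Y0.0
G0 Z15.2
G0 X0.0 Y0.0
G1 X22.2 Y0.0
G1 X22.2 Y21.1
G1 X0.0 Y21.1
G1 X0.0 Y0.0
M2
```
solid part
  facet normal 0.0000 0.0000 -1.0000
    outer loop
      vertex 22.2 21.1 0.0
      vertex 22.2 0.0 0.0
      vertex 0.0 0.0 0.0
    endloop
  endfacet
  facet normal 0.0000 0.0000 -1.0000
    outer loop
      vertex 0.0 21.1 0.0
      vertex 22.2 21.1 0.0
      vertex 0.0 0.0 0.0
    endloop
  endfacet
  facet normal 0.0000 0.0000 1.0000
    outer loop
      vertex 0.0 0.0 15.2
      vertex 22.2 0.0 15.2
      vertex 22.2 21.1 15.2
    endloop
  endfacet
  facet normal 0.0000 0.0000 1.0000
    outer loop
      vertex 0.0 0.0 15.2
      vertex 22.2 21.1 15.2
      vertex 0.0 21.1 15.2
    endloop
  endfacet
  facet normal 0.0000 -1.0000 0.0000
    outer loop
      vertex 0.0 0.0 0.0
      vertex 22.2 0.0 0.0
      vertex 22.2 0.0 15.2
    endloop
  endfacet
  facet normal 0.0000 -1.0000 0.0000
    outer loop
      vertex 0.0 0.0 0.0
      vertex 22.2 0.0 15.2
      vertex 0.0 0.0 15.2
    endloop
  endfacet
  facet normal 0.0000 1.0000 0.0000
    outer loop
      vertex 22.2 21.1 15.2
      vertex 22.2 21.1 0.0
      vertex 0.0 21.1 0.0
    endloop
  endfacet
  facet normal 0.0000 1.0000 0.0000
    outer loop
      vertex 0.0 21.1 15.2
      vertex 22.2 21.1 15.2
      vertex 0.0 21.1 0.0
    endloop
  endfacet
  facet normal -1.0000 0.0000 0.0000
    outer loop
      vertex 0.0 21.1 15.2
      vertex 0.0 21.1 0.0
      vertex 0.0 0.0 0.0
    endloop
  endfacet
  facet normal -1.0000 0.0000 0.0000
    outer loop
      vertex 0.0 0.0 15.2
      vertex 0.0 21.1 15.2
      vertex 0.0 0.0 0.0
    endloop
  endfacet
  facet normal 1.0000 0.0000 0.0000
    outer loop
      vertex 22.2 0.0 0.0
      vertex 22.2 21.1 0.0
      vertex 22.2 21.1 15.2
    endloop
  endfacet
  facet normal 1.0000 0.0000 0.0000
    outer loop
      vertex 22.2 0.0 0.0
      vertex 22.2 21.1 15.2
      vertex 22.2 0.0 15.2
    endloop
  endfacet
endsolid part

The G0 Z moves step by Δz≈1.9 mm. Every layer's G1 loop is the same polygon, so the solid is a straight extrusion of it from z=0 to z≈15.2. Closing with flat bottom and top caps and triangulating gives 12 facets — a rectangular box, roughly 22.2 × 21.1 mm footprint and 15.2 mm tall.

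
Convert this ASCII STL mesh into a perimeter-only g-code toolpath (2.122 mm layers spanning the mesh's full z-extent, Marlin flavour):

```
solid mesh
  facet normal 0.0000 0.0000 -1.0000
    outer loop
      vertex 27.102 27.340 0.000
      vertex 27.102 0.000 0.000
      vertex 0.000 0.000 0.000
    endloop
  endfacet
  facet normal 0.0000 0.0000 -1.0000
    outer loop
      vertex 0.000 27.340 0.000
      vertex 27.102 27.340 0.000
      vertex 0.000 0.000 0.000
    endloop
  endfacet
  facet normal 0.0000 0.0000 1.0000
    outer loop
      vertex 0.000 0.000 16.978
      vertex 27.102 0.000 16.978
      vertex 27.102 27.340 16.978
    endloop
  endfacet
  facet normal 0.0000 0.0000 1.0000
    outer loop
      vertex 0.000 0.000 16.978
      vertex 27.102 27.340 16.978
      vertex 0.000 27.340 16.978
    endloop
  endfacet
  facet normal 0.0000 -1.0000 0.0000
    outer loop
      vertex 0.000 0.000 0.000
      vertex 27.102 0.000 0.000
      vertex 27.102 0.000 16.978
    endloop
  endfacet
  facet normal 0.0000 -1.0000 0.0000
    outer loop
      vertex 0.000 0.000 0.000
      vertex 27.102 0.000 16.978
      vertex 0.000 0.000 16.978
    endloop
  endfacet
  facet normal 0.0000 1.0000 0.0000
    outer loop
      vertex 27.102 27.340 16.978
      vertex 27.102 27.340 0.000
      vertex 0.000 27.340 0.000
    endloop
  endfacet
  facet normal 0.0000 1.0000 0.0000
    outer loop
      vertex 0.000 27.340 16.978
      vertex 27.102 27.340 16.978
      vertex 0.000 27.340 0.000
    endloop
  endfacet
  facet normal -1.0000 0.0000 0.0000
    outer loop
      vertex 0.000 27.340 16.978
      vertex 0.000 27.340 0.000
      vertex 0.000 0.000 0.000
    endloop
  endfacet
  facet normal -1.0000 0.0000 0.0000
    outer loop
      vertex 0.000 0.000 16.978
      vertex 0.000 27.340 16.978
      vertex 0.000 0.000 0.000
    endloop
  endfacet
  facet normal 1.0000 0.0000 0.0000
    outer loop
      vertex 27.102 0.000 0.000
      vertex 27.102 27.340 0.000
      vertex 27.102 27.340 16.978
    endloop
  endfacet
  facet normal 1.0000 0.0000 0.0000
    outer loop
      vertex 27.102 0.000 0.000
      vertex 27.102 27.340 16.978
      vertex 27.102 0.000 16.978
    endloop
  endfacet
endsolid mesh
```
; perimeter-only toolpath
G21 ; units = mm
G90 ; absolute positioning
G28 ; home
; layer 1
G0 Z2.122
G0 X0.000 Y0.000
G1 X27.102 Y0.000
G1 X27.102 Y27.340
G1 X0.000 Y27.340
G1 X0.000 Y0.000
; layer 2
G0 Z4.245
G0 X0.000 Y0.000
G1 X27.102 Y0.000
G1 X27.102 Y27.340
G1 X0.000 Y27.340
G1 X0.000 Y0.000
; layer 3
G0 Z6.367
G0 X0.000 Y0.000
G1 X27.102 Y0.000
G1 X27.102 Y27.340
G1 X0.000 Y27.340
G1 X0.000 Y0.000
; layer 4
G0 Z8.489
G0 X0.000 Y0.000
G1 X27.102 Y0.000
G1 X27.102 Y27.340
G1 X0.000 Y27.340
G1 X0.000 Y0.000
; layer 5
G0 Z10.611
G0 X0.000 Y0.000
G1 X27.102 Y0.000
G1 X27.102 Y27.340
G1 X0.000 Y27.340
G1 X0.000 Y0.000
; layer 6
G0 Z12.734
G0 X0.000 Y0.000
G1 X27.102 Y0.000
G1 X27.102 Y27.340
G1 X0.000 Y27.340
G1 X0.000 Y0.000
; layer 7
G0 Z14.856
G0 X0.000 Y0.000
G1 X27.102 Y0.000
G1 X27.102 Y27.340
G1 X0.000 Y27.340
G1 X0.000 Y0.000
; layer 8
G0 Z16.978
G0 X0.000 Y0.000
G1 X27.102 Y0.000
G1 X27.102 Y27.340
G1 X0.000 Y27.340
G1 X0.000 Y0.000
M2 ; end

The solid is a rectangular box, roughly 27.1 × 27.3 mm footprint and 17 mm tall. Slicing at Δz = 2.122 mm — 8 equal slices spanning the solid's height, so layer i sits at z = i·h/8 — gives 8 non-empty perimeters. Each is a 4-segment closed polygon; G0 lifts to the layer z and rapids to the start vertex, then G1 traces the edges.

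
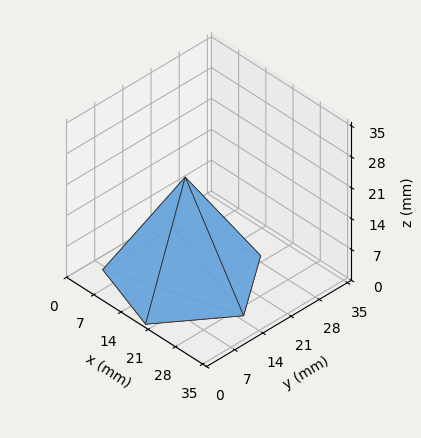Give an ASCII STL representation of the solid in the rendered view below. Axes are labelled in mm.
Reading the render: the shape is a regular 5-sided pyramid, base circumscribed radius ≈ 15 mm, apex at z ≈ 23 mm (dimensions read to the nearest mm from the axis ticks). For the STL, each face is triangulated and given an outward normal.

solid part
  facet normal 0.0000 0.0000 -1.0000
    outer loop
      vertex 2.9 23.8 0.0
      vertex 19.6 29.3 0.0
      vertex 30.0 15.0 0.0
    endloop
  endfacet
  facet normal 0.0000 0.0000 -1.0000
    outer loop
      vertex 2.9 6.2 0.0
      vertex 2.9 23.8 0.0
      vertex 30.0 15.0 0.0
    endloop
  endfacet
  facet normal 0.0000 0.0000 -1.0000
    outer loop
      vertex 19.6 0.7 0.0
      vertex 2.9 6.2 0.0
      vertex 30.0 15.0 0.0
    endloop
  endfacet
  facet normal 0.7153 0.5202 0.4665
    outer loop
      vertex 30.0 15.0 0.0
      vertex 19.6 29.3 0.0
      vertex 15.0 15.0 23.0
    endloop
  endfacet
  facet normal -0.2766 0.8399 0.4669
    outer loop
      vertex 19.6 29.3 0.0
      vertex 2.9 23.8 0.0
      vertex 15.0 15.0 23.0
    endloop
  endfacet
  facet normal -0.8850 0.0000 0.4656
    outer loop
      vertex 2.9 23.8 0.0
      vertex 2.9 6.2 0.0
      vertex 15.0 15.0 23.0
    endloop
  endfacet
  facet normal -0.2766 -0.8399 0.4669
    outer loop
      vertex 2.9 6.2 0.0
      vertex 19.6 0.7 0.0
      vertex 15.0 15.0 23.0
    endloop
  endfacet
  facet normal 0.7153 -0.5202 0.4665
    outer loop
      vertex 19.6 0.7 0.0
      vertex 30.0 15.0 0.0
      vertex 15.0 15.0 23.0
    endloop
  endfacet
endsolid part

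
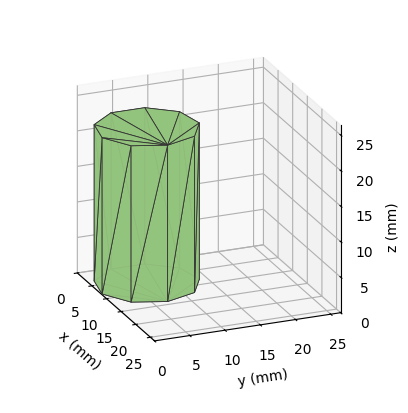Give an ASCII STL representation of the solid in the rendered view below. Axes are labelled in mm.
Reading the render: the shape is a regular 9-sided prism (a cylinder approximated with 9 flat sides), circumscribed radius ≈ 7 mm, height ≈ 22 mm (dimensions read to the nearest mm from the axis ticks). For the STL, each face is triangulated and given an outward normal.

solid part
  facet normal 0.0000 0.0000 -1.0000
    outer loop
      vertex 8.22 13.89 0.00
      vertex 12.36 11.50 0.00
      vertex 14.00 7.00 0.00
    endloop
  endfacet
  facet normal 0.0000 0.0000 -1.0000
    outer loop
      vertex 3.50 13.06 0.00
      vertex 8.22 13.89 0.00
      vertex 14.00 7.00 0.00
    endloop
  endfacet
  facet normal 0.0000 0.0000 -1.0000
    outer loop
      vertex 0.42 9.39 0.00
      vertex 3.50 13.06 0.00
      vertex 14.00 7.00 0.00
    endloop
  endfacet
  facet normal 0.0000 0.0000 -1.0000
    outer loop
      vertex 0.42 4.61 0.00
      vertex 0.42 9.39 0.00
      vertex 14.00 7.00 0.00
    endloop
  endfacet
  facet normal 0.0000 0.0000 -1.0000
    outer loop
      vertex 3.50 0.94 0.00
      vertex 0.42 4.61 0.00
      vertex 14.00 7.00 0.00
    endloop
  endfacet
  facet normal 0.0000 0.0000 -1.0000
    outer loop
      vertex 8.22 0.11 0.00
      vertex 3.50 0.94 0.00
      vertex 14.00 7.00 0.00
    endloop
  endfacet
  facet normal 0.0000 0.0000 -1.0000
    outer loop
      vertex 12.36 2.50 0.00
      vertex 8.22 0.11 0.00
      vertex 14.00 7.00 0.00
    endloop
  endfacet
  facet normal 0.0000 0.0000 1.0000
    outer loop
      vertex 14.00 7.00 22.00
      vertex 12.36 11.50 22.00
      vertex 8.22 13.89 22.00
    endloop
  endfacet
  facet normal 0.0000 0.0000 1.0000
    outer loop
      vertex 14.00 7.00 22.00
      vertex 8.22 13.89 22.00
      vertex 3.50 13.06 22.00
    endloop
  endfacet
  facet normal 0.0000 0.0000 1.0000
    outer loop
      vertex 14.00 7.00 22.00
      vertex 3.50 13.06 22.00
      vertex 0.42 9.39 22.00
    endloop
  endfacet
  facet normal 0.0000 0.0000 1.0000
    outer loop
      vertex 14.00 7.00 22.00
      vertex 0.42 9.39 22.00
      vertex 0.42 4.61 22.00
    endloop
  endfacet
  facet normal 0.0000 0.0000 1.0000
    outer loop
      vertex 14.00 7.00 22.00
      vertex 0.42 4.61 22.00
      vertex 3.50 0.94 22.00
    endloop
  endfacet
  facet normal 0.0000 0.0000 1.0000
    outer loop
      vertex 14.00 7.00 22.00
      vertex 3.50 0.94 22.00
      vertex 8.22 0.11 22.00
    endloop
  endfacet
  facet normal 0.0000 0.0000 1.0000
    outer loop
      vertex 14.00 7.00 22.00
      vertex 8.22 0.11 22.00
      vertex 12.36 2.50 22.00
    endloop
  endfacet
  facet normal 0.9395 0.3424 0.0000
    outer loop
      vertex 14.00 7.00 0.00
      vertex 12.36 11.50 0.00
      vertex 12.36 11.50 22.00
    endloop
  endfacet
  facet normal 0.9395 0.3424 0.0000
    outer loop
      vertex 14.00 7.00 0.00
      vertex 12.36 11.50 22.00
      vertex 14.00 7.00 22.00
    endloop
  endfacet
  facet normal 0.5000 0.8660 0.0000
    outer loop
      vertex 12.36 11.50 0.00
      vertex 8.22 13.89 0.00
      vertex 8.22 13.89 22.00
    endloop
  endfacet
  facet normal 0.5000 0.8660 0.0000
    outer loop
      vertex 12.36 11.50 0.00
      vertex 8.22 13.89 22.00
      vertex 12.36 11.50 22.00
    endloop
  endfacet
  facet normal -0.1732 0.9849 0.0000
    outer loop
      vertex 8.22 13.89 0.00
      vertex 3.50 13.06 0.00
      vertex 3.50 13.06 22.00
    endloop
  endfacet
  facet normal -0.1732 0.9849 0.0000
    outer loop
      vertex 8.22 13.89 0.00
      vertex 3.50 13.06 22.00
      vertex 8.22 13.89 22.00
    endloop
  endfacet
  facet normal -0.7660 0.6428 0.0000
    outer loop
      vertex 3.50 13.06 0.00
      vertex 0.42 9.39 0.00
      vertex 0.42 9.39 22.00
    endloop
  endfacet
  facet normal -0.7660 0.6428 0.0000
    outer loop
      vertex 3.50 13.06 0.00
      vertex 0.42 9.39 22.00
      vertex 3.50 13.06 22.00
    endloop
  endfacet
  facet normal -1.0000 0.0000 0.0000
    outer loop
      vertex 0.42 9.39 0.00
      vertex 0.42 4.61 0.00
      vertex 0.42 4.61 22.00
    endloop
  endfacet
  facet normal -1.0000 0.0000 0.0000
    outer loop
      vertex 0.42 9.39 0.00
      vertex 0.42 4.61 22.00
      vertex 0.42 9.39 22.00
    endloop
  endfacet
  facet normal -0.7660 -0.6428 0.0000
    outer loop
      vertex 0.42 4.61 0.00
      vertex 3.50 0.94 0.00
      vertex 3.50 0.94 22.00
    endloop
  endfacet
  facet normal -0.7660 -0.6428 0.0000
    outer loop
      vertex 0.42 4.61 0.00
      vertex 3.50 0.94 22.00
      vertex 0.42 4.61 22.00
    endloop
  endfacet
  facet normal -0.1732 -0.9849 0.0000
    outer loop
      vertex 3.50 0.94 0.00
      vertex 8.22 0.11 0.00
      vertex 8.22 0.11 22.00
    endloop
  endfacet
  facet normal -0.1732 -0.9849 0.0000
    outer loop
      vertex 3.50 0.94 0.00
      vertex 8.22 0.11 22.00
      vertex 3.50 0.94 22.00
    endloop
  endfacet
  facet normal 0.5000 -0.8660 0.0000
    outer loop
      vertex 8.22 0.11 0.00
      vertex 12.36 2.50 0.00
      vertex 12.36 2.50 22.00
    endloop
  endfacet
  facet normal 0.5000 -0.8660 0.0000
    outer loop
      vertex 8.22 0.11 0.00
      vertex 12.36 2.50 22.00
      vertex 8.22 0.11 22.00
    endloop
  endfacet
  facet normal 0.9395 -0.3424 0.0000
    outer loop
      vertex 12.36 2.50 0.00
      vertex 14.00 7.00 0.00
      vertex 14.00 7.00 22.00
    endloop
  endfacet
  facet normal 0.9395 -0.3424 0.0000
    outer loop
      vertex 12.36 2.50 0.00
      vertex 14.00 7.00 22.00
      vertex 12.36 2.50 22.00
    endloop
  endfacet
endsolid part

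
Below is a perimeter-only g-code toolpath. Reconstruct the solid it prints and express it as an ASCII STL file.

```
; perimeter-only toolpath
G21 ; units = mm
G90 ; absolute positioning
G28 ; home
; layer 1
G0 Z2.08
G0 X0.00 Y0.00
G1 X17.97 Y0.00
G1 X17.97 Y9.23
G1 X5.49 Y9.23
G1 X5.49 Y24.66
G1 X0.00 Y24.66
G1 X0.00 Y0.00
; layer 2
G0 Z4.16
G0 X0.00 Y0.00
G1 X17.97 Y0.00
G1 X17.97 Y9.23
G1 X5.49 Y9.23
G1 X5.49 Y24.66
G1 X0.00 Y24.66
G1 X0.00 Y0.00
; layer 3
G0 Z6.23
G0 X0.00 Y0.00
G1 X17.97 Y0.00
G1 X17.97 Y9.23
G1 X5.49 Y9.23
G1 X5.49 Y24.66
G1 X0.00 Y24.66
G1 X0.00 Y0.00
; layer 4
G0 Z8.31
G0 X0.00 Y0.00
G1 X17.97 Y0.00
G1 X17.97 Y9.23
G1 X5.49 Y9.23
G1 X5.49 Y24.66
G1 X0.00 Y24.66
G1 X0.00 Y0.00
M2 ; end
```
solid part
  facet normal 0.0000 0.0000 -1.0000
    outer loop
      vertex 17.97 9.23 0.00
      vertex 17.97 0.00 0.00
      vertex 0.00 0.00 0.00
    endloop
  endfacet
  facet normal 0.0000 0.0000 -1.0000
    outer loop
      vertex 5.49 9.23 0.00
      vertex 17.97 9.23 0.00
      vertex 0.00 0.00 0.00
    endloop
  endfacet
  facet normal 0.0000 0.0000 -1.0000
    outer loop
      vertex 5.49 24.66 0.00
      vertex 5.49 9.23 0.00
      vertex 0.00 0.00 0.00
    endloop
  endfacet
  facet normal 0.0000 0.0000 -1.0000
    outer loop
      vertex 0.00 24.66 0.00
      vertex 5.49 24.66 0.00
      vertex 0.00 0.00 0.00
    endloop
  endfacet
  facet normal 0.0000 0.0000 1.0000
    outer loop
      vertex 0.00 0.00 8.31
      vertex 17.97 0.00 8.31
      vertex 17.97 9.23 8.31
    endloop
  endfacet
  facet normal 0.0000 0.0000 1.0000
    outer loop
      vertex 0.00 0.00 8.31
      vertex 17.97 9.23 8.31
      vertex 5.49 9.23 8.31
    endloop
  endfacet
  facet normal 0.0000 0.0000 1.0000
    outer loop
      vertex 0.00 0.00 8.31
      vertex 5.49 9.23 8.31
      vertex 5.49 24.66 8.31
    endloop
  endfacet
  facet normal 0.0000 0.0000 1.0000
    outer loop
      vertex 0.00 0.00 8.31
      vertex 5.49 24.66 8.31
      vertex 0.00 24.66 8.31
    endloop
  endfacet
  facet normal 0.0000 -1.0000 0.0000
    outer loop
      vertex 0.00 0.00 0.00
      vertex 17.97 0.00 0.00
      vertex 17.97 0.00 8.31
    endloop
  endfacet
  facet normal 0.0000 -1.0000 0.0000
    outer loop
      vertex 0.00 0.00 0.00
      vertex 17.97 0.00 8.31
      vertex 0.00 0.00 8.31
    endloop
  endfacet
  facet normal 1.0000 0.0000 0.0000
    outer loop
      vertex 17.97 0.00 0.00
      vertex 17.97 9.23 0.00
      vertex 17.97 9.23 8.31
    endloop
  endfacet
  facet normal 1.0000 0.0000 0.0000
    outer loop
      vertex 17.97 0.00 0.00
      vertex 17.97 9.23 8.31
      vertex 17.97 0.00 8.31
    endloop
  endfacet
  facet normal 0.0000 1.0000 0.0000
    outer loop
      vertex 17.97 9.23 0.00
      vertex 5.49 9.23 0.00
      vertex 5.49 9.23 8.31
    endloop
  endfacet
  facet normal 0.0000 1.0000 0.0000
    outer loop
      vertex 17.97 9.23 0.00
      vertex 5.49 9.23 8.31
      vertex 17.97 9.23 8.31
    endloop
  endfacet
  facet normal 1.0000 0.0000 0.0000
    outer loop
      vertex 5.49 9.23 0.00
      vertex 5.49 24.66 0.00
      vertex 5.49 24.66 8.31
    endloop
  endfacet
  facet normal 1.0000 0.0000 0.0000
    outer loop
      vertex 5.49 9.23 0.00
      vertex 5.49 24.66 8.31
      vertex 5.49 9.23 8.31
    endloop
  endfacet
  facet normal 0.0000 1.0000 0.0000
    outer loop
      vertex 5.49 24.66 0.00
      vertex 0.00 24.66 0.00
      vertex 0.00 24.66 8.31
    endloop
  endfacet
  facet normal 0.0000 1.0000 0.0000
    outer loop
      vertex 5.49 24.66 0.00
      vertex 0.00 24.66 8.31
      vertex 5.49 24.66 8.31
    endloop
  endfacet
  facet normal -1.0000 0.0000 0.0000
    outer loop
      vertex 0.00 24.66 0.00
      vertex 0.00 0.00 0.00
      vertex 0.00 0.00 8.31
    endloop
  endfacet
  facet normal -1.0000 0.0000 0.0000
    outer loop
      vertex 0.00 24.66 0.00
      vertex 0.00 0.00 8.31
      vertex 0.00 24.66 8.31
    endloop
  endfacet
endsolid part

The G0 Z moves step by Δz≈2.08 mm. Every layer's G1 loop is the same polygon, so the solid is a straight extrusion of it from z=0 to z≈8.31. Closing with flat bottom and top caps and triangulating gives 20 facets — an L-shaped prism: outer 18 × 24.7 mm, arm thicknesses ≈ 9.23 mm (horizontal) and 5.49 mm (vertical), extruded 8.31 mm in z.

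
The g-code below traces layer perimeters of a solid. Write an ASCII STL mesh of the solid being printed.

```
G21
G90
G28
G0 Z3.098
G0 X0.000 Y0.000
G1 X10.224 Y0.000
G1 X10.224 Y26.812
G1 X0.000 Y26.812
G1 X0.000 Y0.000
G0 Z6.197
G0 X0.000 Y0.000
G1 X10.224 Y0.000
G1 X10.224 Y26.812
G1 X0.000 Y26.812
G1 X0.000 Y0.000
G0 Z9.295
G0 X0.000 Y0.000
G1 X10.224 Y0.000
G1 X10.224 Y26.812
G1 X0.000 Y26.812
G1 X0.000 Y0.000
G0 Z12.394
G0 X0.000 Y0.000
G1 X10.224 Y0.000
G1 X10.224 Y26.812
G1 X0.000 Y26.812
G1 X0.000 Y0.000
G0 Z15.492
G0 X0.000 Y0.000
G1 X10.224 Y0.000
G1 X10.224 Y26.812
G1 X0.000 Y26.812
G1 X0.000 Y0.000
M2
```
solid part
  facet normal 0.0000 0.0000 -1.0000
    outer loop
      vertex 10.224 26.812 0.000
      vertex 10.224 0.000 0.000
      vertex 0.000 0.000 0.000
    endloop
  endfacet
  facet normal 0.0000 0.0000 -1.0000
    outer loop
      vertex 0.000 26.812 0.000
      vertex 10.224 26.812 0.000
      vertex 0.000 0.000 0.000
    endloop
  endfacet
  facet normal 0.0000 0.0000 1.0000
    outer loop
      vertex 0.000 0.000 15.492
      vertex 10.224 0.000 15.492
      vertex 10.224 26.812 15.492
    endloop
  endfacet
  facet normal 0.0000 0.0000 1.0000
    outer loop
      vertex 0.000 0.000 15.492
      vertex 10.224 26.812 15.492
      vertex 0.000 26.812 15.492
    endloop
  endfacet
  facet normal 0.0000 -1.0000 0.0000
    outer loop
      vertex 0.000 0.000 0.000
      vertex 10.224 0.000 0.000
      vertex 10.224 0.000 15.492
    endloop
  endfacet
  facet normal 0.0000 -1.0000 0.0000
    outer loop
      vertex 0.000 0.000 0.000
      vertex 10.224 0.000 15.492
      vertex 0.000 0.000 15.492
    endloop
  endfacet
  facet normal 0.0000 1.0000 0.0000
    outer loop
      vertex 10.224 26.812 15.492
      vertex 10.224 26.812 0.000
      vertex 0.000 26.812 0.000
    endloop
  endfacet
  facet normal 0.0000 1.0000 0.0000
    outer loop
      vertex 0.000 26.812 15.492
      vertex 10.224 26.812 15.492
      vertex 0.000 26.812 0.000
    endloop
  endfacet
  facet normal -1.0000 0.0000 0.0000
    outer loop
      vertex 0.000 26.812 15.492
      vertex 0.000 26.812 0.000
      vertex 0.000 0.000 0.000
    endloop
  endfacet
  facet normal -1.0000 0.0000 0.0000
    outer loop
      vertex 0.000 0.000 15.492
      vertex 0.000 26.812 15.492
      vertex 0.000 0.000 0.000
    endloop
  endfacet
  facet normal 1.0000 0.0000 0.0000
    outer loop
      vertex 10.224 0.000 0.000
      vertex 10.224 26.812 0.000
      vertex 10.224 26.812 15.492
    endloop
  endfacet
  facet normal 1.0000 0.0000 0.0000
    outer loop
      vertex 10.224 0.000 0.000
      vertex 10.224 26.812 15.492
      vertex 10.224 0.000 15.492
    endloop
  endfacet
endsolid part

The G0 Z moves step by Δz≈3.098 mm. Every layer's G1 loop is the same polygon, so the solid is a straight extrusion of it from z=0 to z≈15.5. Closing with flat bottom and top caps and triangulating gives 12 facets — a rectangular box, roughly 10.2 × 26.8 mm footprint and 15.5 mm tall.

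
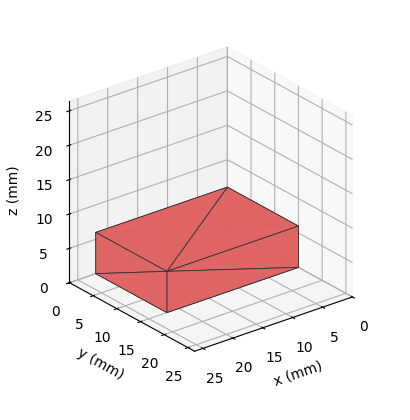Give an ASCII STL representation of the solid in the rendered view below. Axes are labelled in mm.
Reading the render: the shape is a rectangular box, roughly 22 × 15 mm footprint and 6 mm tall (dimensions read to the nearest mm from the axis ticks). For the STL, each face is triangulated and given an outward normal.

solid part
  facet normal 0.0000 0.0000 -1.0000
    outer loop
      vertex 22.00 15.00 0.00
      vertex 22.00 0.00 0.00
      vertex 0.00 0.00 0.00
    endloop
  endfacet
  facet normal 0.0000 0.0000 -1.0000
    outer loop
      vertex 0.00 15.00 0.00
      vertex 22.00 15.00 0.00
      vertex 0.00 0.00 0.00
    endloop
  endfacet
  facet normal 0.0000 0.0000 1.0000
    outer loop
      vertex 0.00 0.00 6.00
      vertex 22.00 0.00 6.00
      vertex 22.00 15.00 6.00
    endloop
  endfacet
  facet normal 0.0000 0.0000 1.0000
    outer loop
      vertex 0.00 0.00 6.00
      vertex 22.00 15.00 6.00
      vertex 0.00 15.00 6.00
    endloop
  endfacet
  facet normal 0.0000 -1.0000 0.0000
    outer loop
      vertex 0.00 0.00 0.00
      vertex 22.00 0.00 0.00
      vertex 22.00 0.00 6.00
    endloop
  endfacet
  facet normal 0.0000 -1.0000 0.0000
    outer loop
      vertex 0.00 0.00 0.00
      vertex 22.00 0.00 6.00
      vertex 0.00 0.00 6.00
    endloop
  endfacet
  facet normal 0.0000 1.0000 0.0000
    outer loop
      vertex 22.00 15.00 6.00
      vertex 22.00 15.00 0.00
      vertex 0.00 15.00 0.00
    endloop
  endfacet
  facet normal 0.0000 1.0000 0.0000
    outer loop
      vertex 0.00 15.00 6.00
      vertex 22.00 15.00 6.00
      vertex 0.00 15.00 0.00
    endloop
  endfacet
  facet normal -1.0000 0.0000 0.0000
    outer loop
      vertex 0.00 15.00 6.00
      vertex 0.00 15.00 0.00
      vertex 0.00 0.00 0.00
    endloop
  endfacet
  facet normal -1.0000 0.0000 0.0000
    outer loop
      vertex 0.00 0.00 6.00
      vertex 0.00 15.00 6.00
      vertex 0.00 0.00 0.00
    endloop
  endfacet
  facet normal 1.0000 0.0000 0.0000
    outer loop
      vertex 22.00 0.00 0.00
      vertex 22.00 15.00 0.00
      vertex 22.00 15.00 6.00
    endloop
  endfacet
  facet normal 1.0000 0.0000 0.0000
    outer loop
      vertex 22.00 0.00 0.00
      vertex 22.00 15.00 6.00
      vertex 22.00 0.00 6.00
    endloop
  endfacet
endsolid part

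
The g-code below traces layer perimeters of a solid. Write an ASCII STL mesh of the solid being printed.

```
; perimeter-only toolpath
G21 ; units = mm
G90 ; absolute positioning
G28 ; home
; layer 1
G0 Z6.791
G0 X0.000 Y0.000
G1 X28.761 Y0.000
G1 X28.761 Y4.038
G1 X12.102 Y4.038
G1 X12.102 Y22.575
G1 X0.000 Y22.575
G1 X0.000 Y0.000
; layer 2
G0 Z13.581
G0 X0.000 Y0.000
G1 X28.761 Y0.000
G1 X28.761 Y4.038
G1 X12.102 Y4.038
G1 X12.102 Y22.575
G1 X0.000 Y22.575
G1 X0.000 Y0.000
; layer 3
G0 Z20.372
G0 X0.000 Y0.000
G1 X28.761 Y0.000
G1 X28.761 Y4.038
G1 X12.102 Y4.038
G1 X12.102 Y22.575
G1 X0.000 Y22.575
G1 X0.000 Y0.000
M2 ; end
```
solid part
  facet normal 0.0000 0.0000 -1.0000
    outer loop
      vertex 28.761 4.038 0.000
      vertex 28.761 0.000 0.000
      vertex 0.000 0.000 0.000
    endloop
  endfacet
  facet normal 0.0000 0.0000 -1.0000
    outer loop
      vertex 12.102 4.038 0.000
      vertex 28.761 4.038 0.000
      vertex 0.000 0.000 0.000
    endloop
  endfacet
  facet normal 0.0000 0.0000 -1.0000
    outer loop
      vertex 12.102 22.575 0.000
      vertex 12.102 4.038 0.000
      vertex 0.000 0.000 0.000
    endloop
  endfacet
  facet normal 0.0000 0.0000 -1.0000
    outer loop
      vertex 0.000 22.575 0.000
      vertex 12.102 22.575 0.000
      vertex 0.000 0.000 0.000
    endloop
  endfacet
  facet normal 0.0000 0.0000 1.0000
    outer loop
      vertex 0.000 0.000 20.372
      vertex 28.761 0.000 20.372
      vertex 28.761 4.038 20.372
    endloop
  endfacet
  facet normal 0.0000 0.0000 1.0000
    outer loop
      vertex 0.000 0.000 20.372
      vertex 28.761 4.038 20.372
      vertex 12.102 4.038 20.372
    endloop
  endfacet
  facet normal 0.0000 0.0000 1.0000
    outer loop
      vertex 0.000 0.000 20.372
      vertex 12.102 4.038 20.372
      vertex 12.102 22.575 20.372
    endloop
  endfacet
  facet normal 0.0000 0.0000 1.0000
    outer loop
      vertex 0.000 0.000 20.372
      vertex 12.102 22.575 20.372
      vertex 0.000 22.575 20.372
    endloop
  endfacet
  facet normal 0.0000 -1.0000 0.0000
    outer loop
      vertex 0.000 0.000 0.000
      vertex 28.761 0.000 0.000
      vertex 28.761 0.000 20.372
    endloop
  endfacet
  facet normal 0.0000 -1.0000 0.0000
    outer loop
      vertex 0.000 0.000 0.000
      vertex 28.761 0.000 20.372
      vertex 0.000 0.000 20.372
    endloop
  endfacet
  facet normal 1.0000 0.0000 0.0000
    outer loop
      vertex 28.761 0.000 0.000
      vertex 28.761 4.038 0.000
      vertex 28.761 4.038 20.372
    endloop
  endfacet
  facet normal 1.0000 0.0000 0.0000
    outer loop
      vertex 28.761 0.000 0.000
      vertex 28.761 4.038 20.372
      vertex 28.761 0.000 20.372
    endloop
  endfacet
  facet normal 0.0000 1.0000 0.0000
    outer loop
      vertex 28.761 4.038 0.000
      vertex 12.102 4.038 0.000
      vertex 12.102 4.038 20.372
    endloop
  endfacet
  facet normal 0.0000 1.0000 0.0000
    outer loop
      vertex 28.761 4.038 0.000
      vertex 12.102 4.038 20.372
      vertex 28.761 4.038 20.372
    endloop
  endfacet
  facet normal 1.0000 0.0000 0.0000
    outer loop
      vertex 12.102 4.038 0.000
      vertex 12.102 22.575 0.000
      vertex 12.102 22.575 20.372
    endloop
  endfacet
  facet normal 1.0000 0.0000 0.0000
    outer loop
      vertex 12.102 4.038 0.000
      vertex 12.102 22.575 20.372
      vertex 12.102 4.038 20.372
    endloop
  endfacet
  facet normal 0.0000 1.0000 0.0000
    outer loop
      vertex 12.102 22.575 0.000
      vertex 0.000 22.575 0.000
      vertex 0.000 22.575 20.372
    endloop
  endfacet
  facet normal 0.0000 1.0000 0.0000
    outer loop
      vertex 12.102 22.575 0.000
      vertex 0.000 22.575 20.372
      vertex 12.102 22.575 20.372
    endloop
  endfacet
  facet normal -1.0000 0.0000 0.0000
    outer loop
      vertex 0.000 22.575 0.000
      vertex 0.000 0.000 0.000
      vertex 0.000 0.000 20.372
    endloop
  endfacet
  facet normal -1.0000 0.0000 0.0000
    outer loop
      vertex 0.000 22.575 0.000
      vertex 0.000 0.000 20.372
      vertex 0.000 22.575 20.372
    endloop
  endfacet
endsolid part

The G0 Z moves step by Δz≈6.791 mm. Every layer's G1 loop is the same polygon, so the solid is a straight extrusion of it from z=0 to z≈20.4. Closing with flat bottom and top caps and triangulating gives 20 facets — an L-shaped prism: outer 28.8 × 22.6 mm, arm thicknesses ≈ 4.04 mm (horizontal) and 12.1 mm (vertical), extruded 20.4 mm in z.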